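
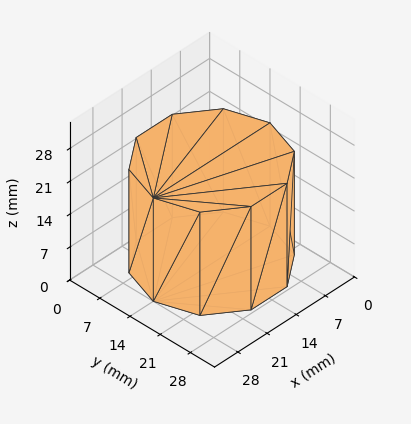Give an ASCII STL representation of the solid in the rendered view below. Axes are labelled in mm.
Reading the render: the shape is a regular 10-sided prism (a cylinder approximated with 10 flat sides), circumscribed radius ≈ 14 mm, height ≈ 22 mm (dimensions read to the nearest mm from the axis ticks). For the STL, each face is triangulated and given an outward normal.

solid part
  facet normal 0.0000 0.0000 -1.0000
    outer loop
      vertex 18.326 27.315 0.000
      vertex 25.326 22.229 0.000
      vertex 28.000 14.000 0.000
    endloop
  endfacet
  facet normal 0.0000 0.0000 -1.0000
    outer loop
      vertex 9.674 27.315 0.000
      vertex 18.326 27.315 0.000
      vertex 28.000 14.000 0.000
    endloop
  endfacet
  facet normal 0.0000 0.0000 -1.0000
    outer loop
      vertex 2.674 22.229 0.000
      vertex 9.674 27.315 0.000
      vertex 28.000 14.000 0.000
    endloop
  endfacet
  facet normal 0.0000 0.0000 -1.0000
    outer loop
      vertex 0.000 14.000 0.000
      vertex 2.674 22.229 0.000
      vertex 28.000 14.000 0.000
    endloop
  endfacet
  facet normal 0.0000 0.0000 -1.0000
    outer loop
      vertex 2.674 5.771 0.000
      vertex 0.000 14.000 0.000
      vertex 28.000 14.000 0.000
    endloop
  endfacet
  facet normal 0.0000 0.0000 -1.0000
    outer loop
      vertex 9.674 0.685 0.000
      vertex 2.674 5.771 0.000
      vertex 28.000 14.000 0.000
    endloop
  endfacet
  facet normal 0.0000 0.0000 -1.0000
    outer loop
      vertex 18.326 0.685 0.000
      vertex 9.674 0.685 0.000
      vertex 28.000 14.000 0.000
    endloop
  endfacet
  facet normal 0.0000 0.0000 -1.0000
    outer loop
      vertex 25.326 5.771 0.000
      vertex 18.326 0.685 0.000
      vertex 28.000 14.000 0.000
    endloop
  endfacet
  facet normal 0.0000 0.0000 1.0000
    outer loop
      vertex 28.000 14.000 22.000
      vertex 25.326 22.229 22.000
      vertex 18.326 27.315 22.000
    endloop
  endfacet
  facet normal 0.0000 0.0000 1.0000
    outer loop
      vertex 28.000 14.000 22.000
      vertex 18.326 27.315 22.000
      vertex 9.674 27.315 22.000
    endloop
  endfacet
  facet normal 0.0000 0.0000 1.0000
    outer loop
      vertex 28.000 14.000 22.000
      vertex 9.674 27.315 22.000
      vertex 2.674 22.229 22.000
    endloop
  endfacet
  facet normal 0.0000 0.0000 1.0000
    outer loop
      vertex 28.000 14.000 22.000
      vertex 2.674 22.229 22.000
      vertex 0.000 14.000 22.000
    endloop
  endfacet
  facet normal 0.0000 0.0000 1.0000
    outer loop
      vertex 28.000 14.000 22.000
      vertex 0.000 14.000 22.000
      vertex 2.674 5.771 22.000
    endloop
  endfacet
  facet normal 0.0000 0.0000 1.0000
    outer loop
      vertex 28.000 14.000 22.000
      vertex 2.674 5.771 22.000
      vertex 9.674 0.685 22.000
    endloop
  endfacet
  facet normal 0.0000 0.0000 1.0000
    outer loop
      vertex 28.000 14.000 22.000
      vertex 9.674 0.685 22.000
      vertex 18.326 0.685 22.000
    endloop
  endfacet
  facet normal 0.0000 0.0000 1.0000
    outer loop
      vertex 28.000 14.000 22.000
      vertex 18.326 0.685 22.000
      vertex 25.326 5.771 22.000
    endloop
  endfacet
  facet normal 0.9510 0.3090 0.0000
    outer loop
      vertex 28.000 14.000 0.000
      vertex 25.326 22.229 0.000
      vertex 25.326 22.229 22.000
    endloop
  endfacet
  facet normal 0.9510 0.3090 0.0000
    outer loop
      vertex 28.000 14.000 0.000
      vertex 25.326 22.229 22.000
      vertex 28.000 14.000 22.000
    endloop
  endfacet
  facet normal 0.5878 0.8090 0.0000
    outer loop
      vertex 25.326 22.229 0.000
      vertex 18.326 27.315 0.000
      vertex 18.326 27.315 22.000
    endloop
  endfacet
  facet normal 0.5878 0.8090 0.0000
    outer loop
      vertex 25.326 22.229 0.000
      vertex 18.326 27.315 22.000
      vertex 25.326 22.229 22.000
    endloop
  endfacet
  facet normal 0.0000 1.0000 0.0000
    outer loop
      vertex 18.326 27.315 0.000
      vertex 9.674 27.315 0.000
      vertex 9.674 27.315 22.000
    endloop
  endfacet
  facet normal 0.0000 1.0000 0.0000
    outer loop
      vertex 18.326 27.315 0.000
      vertex 9.674 27.315 22.000
      vertex 18.326 27.315 22.000
    endloop
  endfacet
  facet normal -0.5878 0.8090 0.0000
    outer loop
      vertex 9.674 27.315 0.000
      vertex 2.674 22.229 0.000
      vertex 2.674 22.229 22.000
    endloop
  endfacet
  facet normal -0.5878 0.8090 0.0000
    outer loop
      vertex 9.674 27.315 0.000
      vertex 2.674 22.229 22.000
      vertex 9.674 27.315 22.000
    endloop
  endfacet
  facet normal -0.9510 0.3090 0.0000
    outer loop
      vertex 2.674 22.229 0.000
      vertex 0.000 14.000 0.000
      vertex 0.000 14.000 22.000
    endloop
  endfacet
  facet normal -0.9510 0.3090 0.0000
    outer loop
      vertex 2.674 22.229 0.000
      vertex 0.000 14.000 22.000
      vertex 2.674 22.229 22.000
    endloop
  endfacet
  facet normal -0.9510 -0.3090 0.0000
    outer loop
      vertex 0.000 14.000 0.000
      vertex 2.674 5.771 0.000
      vertex 2.674 5.771 22.000
    endloop
  endfacet
  facet normal -0.9510 -0.3090 0.0000
    outer loop
      vertex 0.000 14.000 0.000
      vertex 2.674 5.771 22.000
      vertex 0.000 14.000 22.000
    endloop
  endfacet
  facet normal -0.5878 -0.8090 0.0000
    outer loop
      vertex 2.674 5.771 0.000
      vertex 9.674 0.685 0.000
      vertex 9.674 0.685 22.000
    endloop
  endfacet
  facet normal -0.5878 -0.8090 0.0000
    outer loop
      vertex 2.674 5.771 0.000
      vertex 9.674 0.685 22.000
      vertex 2.674 5.771 22.000
    endloop
  endfacet
  facet normal 0.0000 -1.0000 0.0000
    outer loop
      vertex 9.674 0.685 0.000
      vertex 18.326 0.685 0.000
      vertex 18.326 0.685 22.000
    endloop
  endfacet
  facet normal 0.0000 -1.0000 0.0000
    outer loop
      vertex 9.674 0.685 0.000
      vertex 18.326 0.685 22.000
      vertex 9.674 0.685 22.000
    endloop
  endfacet
  facet normal 0.5878 -0.8090 0.0000
    outer loop
      vertex 18.326 0.685 0.000
      vertex 25.326 5.771 0.000
      vertex 25.326 5.771 22.000
    endloop
  endfacet
  facet normal 0.5878 -0.8090 0.0000
    outer loop
      vertex 18.326 0.685 0.000
      vertex 25.326 5.771 22.000
      vertex 18.326 0.685 22.000
    endloop
  endfacet
  facet normal 0.9510 -0.3090 0.0000
    outer loop
      vertex 25.326 5.771 0.000
      vertex 28.000 14.000 0.000
      vertex 28.000 14.000 22.000
    endloop
  endfacet
  facet normal 0.9510 -0.3090 0.0000
    outer loop
      vertex 25.326 5.771 0.000
      vertex 28.000 14.000 22.000
      vertex 25.326 5.771 22.000
    endloop
  endfacet
endsolid part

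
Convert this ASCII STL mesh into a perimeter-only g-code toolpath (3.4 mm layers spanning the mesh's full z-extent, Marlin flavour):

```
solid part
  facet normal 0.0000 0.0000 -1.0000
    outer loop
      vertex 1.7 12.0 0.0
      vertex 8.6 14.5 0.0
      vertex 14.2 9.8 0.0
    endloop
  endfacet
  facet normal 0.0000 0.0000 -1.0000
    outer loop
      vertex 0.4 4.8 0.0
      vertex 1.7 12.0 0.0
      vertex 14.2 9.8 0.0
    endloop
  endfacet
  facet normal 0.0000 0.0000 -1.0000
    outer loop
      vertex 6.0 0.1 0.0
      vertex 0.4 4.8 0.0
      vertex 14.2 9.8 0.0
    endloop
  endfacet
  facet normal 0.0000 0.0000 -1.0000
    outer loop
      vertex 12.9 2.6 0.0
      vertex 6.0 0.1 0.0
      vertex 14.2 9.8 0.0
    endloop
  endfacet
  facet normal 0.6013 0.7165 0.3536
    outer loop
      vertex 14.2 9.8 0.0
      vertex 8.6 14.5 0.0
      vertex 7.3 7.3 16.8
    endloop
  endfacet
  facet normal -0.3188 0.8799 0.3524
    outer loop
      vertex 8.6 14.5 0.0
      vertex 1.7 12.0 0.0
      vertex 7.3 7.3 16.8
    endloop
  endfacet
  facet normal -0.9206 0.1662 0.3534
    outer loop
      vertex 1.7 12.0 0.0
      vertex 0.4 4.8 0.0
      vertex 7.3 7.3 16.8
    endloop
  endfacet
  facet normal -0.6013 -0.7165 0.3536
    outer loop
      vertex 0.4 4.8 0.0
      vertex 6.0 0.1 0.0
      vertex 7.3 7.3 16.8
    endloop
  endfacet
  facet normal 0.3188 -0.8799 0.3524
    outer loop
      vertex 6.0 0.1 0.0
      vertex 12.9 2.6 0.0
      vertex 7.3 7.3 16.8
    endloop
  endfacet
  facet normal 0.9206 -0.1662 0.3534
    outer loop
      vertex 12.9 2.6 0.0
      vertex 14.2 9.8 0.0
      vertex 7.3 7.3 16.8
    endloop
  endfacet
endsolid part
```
; perimeter-only toolpath
G21 ; units = mm
G90 ; absolute positioning
G28 ; home
; layer 1
G0 Z3.4
G0 X12.8 Y9.3
G1 X8.3 Y13.1
G1 X2.8 Y11.1
G1 X1.8 Y5.3
G1 X6.3 Y1.5
G1 X11.8 Y3.5
G1 X12.8 Y9.3
; layer 2
G0 Z6.7
G0 X11.4 Y8.8
G1 X8.1 Y11.6
G1 X3.9 Y10.1
G1 X3.2 Y5.8
G1 X6.5 Y3.0
G1 X10.7 Y4.5
G1 X11.4 Y8.8
; layer 3
G0 Z10.1
G0 X10.1 Y8.3
G1 X7.8 Y10.2
G1 X5.1 Y9.2
G1 X4.5 Y6.3
G1 X6.8 Y4.4
G1 X9.5 Y5.4
G1 X10.1 Y8.3
; layer 4
G0 Z13.4
G0 X8.7 Y7.8
G1 X7.6 Y8.7
G1 X6.2 Y8.2
G1 X5.9 Y6.8
G1 X7.0 Y5.9
G1 X8.4 Y6.4
G1 X8.7 Y7.8
M2 ; end

The solid is a regular 6-sided pyramid, base circumscribed radius ≈ 7.3 mm, apex at z ≈ 16.8 mm. Slicing at Δz = 3.4 mm — 5 equal slices spanning the solid's height, so layer i sits at z = i·h/5 — gives 4 non-empty perimeters. Each is a 6-segment closed polygon; G0 lifts to the layer z and rapids to the start vertex, then G1 traces the edges. The cross-section shrinks linearly with z (the slice at the apex is degenerate and omitted).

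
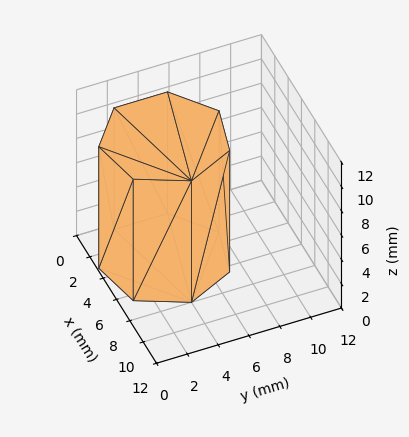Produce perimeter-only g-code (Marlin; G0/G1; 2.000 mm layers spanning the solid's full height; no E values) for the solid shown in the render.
Reading the render: the shape is a regular 7-sided prism (a cylinder approximated with 7 flat sides), circumscribed radius ≈ 4 mm, height ≈ 10 mm (dimensions read to the nearest mm from the axis ticks). For the g-code, the solid's height is divided into equal slices at the stated Δz and each level perimeter traced with G1 moves after a G0 lift.

; perimeter-only toolpath
G21 ; units = mm
G90 ; absolute positioning
G28 ; home
; layer 1
G0 Z2.000
G0 X8.000 Y4.000
G1 X6.494 Y7.127
G1 X3.110 Y7.900
G1 X0.396 Y5.736
G1 X0.396 Y2.264
G1 X3.110 Y0.100
G1 X6.494 Y0.873
G1 X8.000 Y4.000
; layer 2
G0 Z4.000
G0 X8.000 Y4.000
G1 X6.494 Y7.127
G1 X3.110 Y7.900
G1 X0.396 Y5.736
G1 X0.396 Y2.264
G1 X3.110 Y0.100
G1 X6.494 Y0.873
G1 X8.000 Y4.000
; layer 3
G0 Z6.000
G0 X8.000 Y4.000
G1 X6.494 Y7.127
G1 X3.110 Y7.900
G1 X0.396 Y5.736
G1 X0.396 Y2.264
G1 X3.110 Y0.100
G1 X6.494 Y0.873
G1 X8.000 Y4.000
; layer 4
G0 Z8.000
G0 X8.000 Y4.000
G1 X6.494 Y7.127
G1 X3.110 Y7.900
G1 X0.396 Y5.736
G1 X0.396 Y2.264
G1 X3.110 Y0.100
G1 X6.494 Y0.873
G1 X8.000 Y4.000
; layer 5
G0 Z10.000
G0 X8.000 Y4.000
G1 X6.494 Y7.127
G1 X3.110 Y7.900
G1 X0.396 Y5.736
G1 X0.396 Y2.264
G1 X3.110 Y0.100
G1 X6.494 Y0.873
G1 X8.000 Y4.000
M2 ; end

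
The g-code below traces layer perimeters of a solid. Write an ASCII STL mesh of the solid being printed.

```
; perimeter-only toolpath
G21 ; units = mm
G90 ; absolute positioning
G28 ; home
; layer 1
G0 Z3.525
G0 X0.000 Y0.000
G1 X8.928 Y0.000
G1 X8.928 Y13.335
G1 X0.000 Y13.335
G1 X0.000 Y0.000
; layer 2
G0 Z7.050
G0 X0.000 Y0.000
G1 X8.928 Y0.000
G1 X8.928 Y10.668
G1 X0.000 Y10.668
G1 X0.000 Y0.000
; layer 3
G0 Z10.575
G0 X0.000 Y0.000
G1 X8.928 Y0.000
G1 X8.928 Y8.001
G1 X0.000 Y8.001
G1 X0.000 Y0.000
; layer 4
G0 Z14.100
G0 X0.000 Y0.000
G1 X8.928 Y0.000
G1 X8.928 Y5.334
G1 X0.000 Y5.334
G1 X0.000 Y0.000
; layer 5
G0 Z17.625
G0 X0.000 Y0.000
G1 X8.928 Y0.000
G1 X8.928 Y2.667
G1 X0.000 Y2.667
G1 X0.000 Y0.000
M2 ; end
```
solid part
  facet normal 0.0000 0.0000 -1.0000
    outer loop
      vertex 8.928 16.002 0.000
      vertex 8.928 0.000 0.000
      vertex 0.000 0.000 0.000
    endloop
  endfacet
  facet normal 0.0000 0.0000 -1.0000
    outer loop
      vertex 0.000 16.002 0.000
      vertex 8.928 16.002 0.000
      vertex 0.000 0.000 0.000
    endloop
  endfacet
  facet normal 0.0000 -1.0000 0.0000
    outer loop
      vertex 0.000 0.000 0.000
      vertex 8.928 0.000 0.000
      vertex 8.928 0.000 21.150
    endloop
  endfacet
  facet normal 0.0000 -1.0000 0.0000
    outer loop
      vertex 0.000 0.000 0.000
      vertex 8.928 0.000 21.150
      vertex 0.000 0.000 21.150
    endloop
  endfacet
  facet normal 0.0000 0.7975 0.6034
    outer loop
      vertex 0.000 0.000 21.150
      vertex 8.928 0.000 21.150
      vertex 8.928 16.002 0.000
    endloop
  endfacet
  facet normal 0.0000 0.7975 0.6034
    outer loop
      vertex 0.000 0.000 21.150
      vertex 8.928 16.002 0.000
      vertex 0.000 16.002 0.000
    endloop
  endfacet
  facet normal -1.0000 0.0000 0.0000
    outer loop
      vertex 0.000 0.000 21.150
      vertex 0.000 16.002 0.000
      vertex 0.000 0.000 0.000
    endloop
  endfacet
  facet normal 1.0000 0.0000 0.0000
    outer loop
      vertex 8.928 0.000 0.000
      vertex 8.928 16.002 0.000
      vertex 8.928 0.000 21.150
    endloop
  endfacet
endsolid part

The G0 Z moves step by Δz≈3.525 mm. The G1 loops shrink linearly with z, so the solid tapers from its base footprint up to z≈21.1. Closing with a flat bottom cap and the tapered top and triangulating gives 8 facets — a wedge (ramp): 8.93 × 16 mm base, rising to 21.1 mm along the y=0 edge and sloping linearly to z=0 at y=16.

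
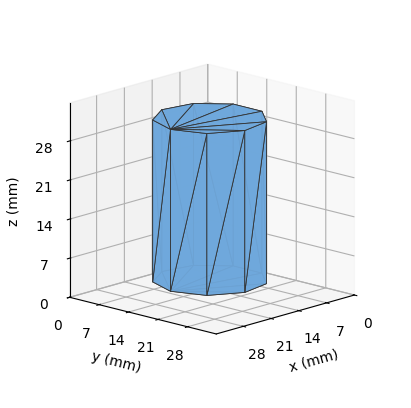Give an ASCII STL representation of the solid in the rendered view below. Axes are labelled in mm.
Reading the render: the shape is a regular 9-sided prism (a cylinder approximated with 9 flat sides), circumscribed radius ≈ 10 mm, height ≈ 29 mm (dimensions read to the nearest mm from the axis ticks). For the STL, each face is triangulated and given an outward normal.

solid part
  facet normal 0.0000 0.0000 -1.0000
    outer loop
      vertex 11.74 19.85 0.00
      vertex 17.66 16.43 0.00
      vertex 20.00 10.00 0.00
    endloop
  endfacet
  facet normal 0.0000 0.0000 -1.0000
    outer loop
      vertex 5.00 18.66 0.00
      vertex 11.74 19.85 0.00
      vertex 20.00 10.00 0.00
    endloop
  endfacet
  facet normal 0.0000 0.0000 -1.0000
    outer loop
      vertex 0.60 13.42 0.00
      vertex 5.00 18.66 0.00
      vertex 20.00 10.00 0.00
    endloop
  endfacet
  facet normal 0.0000 0.0000 -1.0000
    outer loop
      vertex 0.60 6.58 0.00
      vertex 0.60 13.42 0.00
      vertex 20.00 10.00 0.00
    endloop
  endfacet
  facet normal 0.0000 0.0000 -1.0000
    outer loop
      vertex 5.00 1.34 0.00
      vertex 0.60 6.58 0.00
      vertex 20.00 10.00 0.00
    endloop
  endfacet
  facet normal 0.0000 0.0000 -1.0000
    outer loop
      vertex 11.74 0.15 0.00
      vertex 5.00 1.34 0.00
      vertex 20.00 10.00 0.00
    endloop
  endfacet
  facet normal 0.0000 0.0000 -1.0000
    outer loop
      vertex 17.66 3.57 0.00
      vertex 11.74 0.15 0.00
      vertex 20.00 10.00 0.00
    endloop
  endfacet
  facet normal 0.0000 0.0000 1.0000
    outer loop
      vertex 20.00 10.00 29.00
      vertex 17.66 16.43 29.00
      vertex 11.74 19.85 29.00
    endloop
  endfacet
  facet normal 0.0000 0.0000 1.0000
    outer loop
      vertex 20.00 10.00 29.00
      vertex 11.74 19.85 29.00
      vertex 5.00 18.66 29.00
    endloop
  endfacet
  facet normal 0.0000 0.0000 1.0000
    outer loop
      vertex 20.00 10.00 29.00
      vertex 5.00 18.66 29.00
      vertex 0.60 13.42 29.00
    endloop
  endfacet
  facet normal 0.0000 0.0000 1.0000
    outer loop
      vertex 20.00 10.00 29.00
      vertex 0.60 13.42 29.00
      vertex 0.60 6.58 29.00
    endloop
  endfacet
  facet normal 0.0000 0.0000 1.0000
    outer loop
      vertex 20.00 10.00 29.00
      vertex 0.60 6.58 29.00
      vertex 5.00 1.34 29.00
    endloop
  endfacet
  facet normal 0.0000 0.0000 1.0000
    outer loop
      vertex 20.00 10.00 29.00
      vertex 5.00 1.34 29.00
      vertex 11.74 0.15 29.00
    endloop
  endfacet
  facet normal 0.0000 0.0000 1.0000
    outer loop
      vertex 20.00 10.00 29.00
      vertex 11.74 0.15 29.00
      vertex 17.66 3.57 29.00
    endloop
  endfacet
  facet normal 0.9397 0.3420 0.0000
    outer loop
      vertex 20.00 10.00 0.00
      vertex 17.66 16.43 0.00
      vertex 17.66 16.43 29.00
    endloop
  endfacet
  facet normal 0.9397 0.3420 0.0000
    outer loop
      vertex 20.00 10.00 0.00
      vertex 17.66 16.43 29.00
      vertex 20.00 10.00 29.00
    endloop
  endfacet
  facet normal 0.5002 0.8659 0.0000
    outer loop
      vertex 17.66 16.43 0.00
      vertex 11.74 19.85 0.00
      vertex 11.74 19.85 29.00
    endloop
  endfacet
  facet normal 0.5002 0.8659 0.0000
    outer loop
      vertex 17.66 16.43 0.00
      vertex 11.74 19.85 29.00
      vertex 17.66 16.43 29.00
    endloop
  endfacet
  facet normal -0.1739 0.9848 0.0000
    outer loop
      vertex 11.74 19.85 0.00
      vertex 5.00 18.66 0.00
      vertex 5.00 18.66 29.00
    endloop
  endfacet
  facet normal -0.1739 0.9848 0.0000
    outer loop
      vertex 11.74 19.85 0.00
      vertex 5.00 18.66 29.00
      vertex 11.74 19.85 29.00
    endloop
  endfacet
  facet normal -0.7658 0.6431 0.0000
    outer loop
      vertex 5.00 18.66 0.00
      vertex 0.60 13.42 0.00
      vertex 0.60 13.42 29.00
    endloop
  endfacet
  facet normal -0.7658 0.6431 0.0000
    outer loop
      vertex 5.00 18.66 0.00
      vertex 0.60 13.42 29.00
      vertex 5.00 18.66 29.00
    endloop
  endfacet
  facet normal -1.0000 0.0000 0.0000
    outer loop
      vertex 0.60 13.42 0.00
      vertex 0.60 6.58 0.00
      vertex 0.60 6.58 29.00
    endloop
  endfacet
  facet normal -1.0000 0.0000 0.0000
    outer loop
      vertex 0.60 13.42 0.00
      vertex 0.60 6.58 29.00
      vertex 0.60 13.42 29.00
    endloop
  endfacet
  facet normal -0.7658 -0.6431 0.0000
    outer loop
      vertex 0.60 6.58 0.00
      vertex 5.00 1.34 0.00
      vertex 5.00 1.34 29.00
    endloop
  endfacet
  facet normal -0.7658 -0.6431 0.0000
    outer loop
      vertex 0.60 6.58 0.00
      vertex 5.00 1.34 29.00
      vertex 0.60 6.58 29.00
    endloop
  endfacet
  facet normal -0.1739 -0.9848 0.0000
    outer loop
      vertex 5.00 1.34 0.00
      vertex 11.74 0.15 0.00
      vertex 11.74 0.15 29.00
    endloop
  endfacet
  facet normal -0.1739 -0.9848 0.0000
    outer loop
      vertex 5.00 1.34 0.00
      vertex 11.74 0.15 29.00
      vertex 5.00 1.34 29.00
    endloop
  endfacet
  facet normal 0.5002 -0.8659 0.0000
    outer loop
      vertex 11.74 0.15 0.00
      vertex 17.66 3.57 0.00
      vertex 17.66 3.57 29.00
    endloop
  endfacet
  facet normal 0.5002 -0.8659 0.0000
    outer loop
      vertex 11.74 0.15 0.00
      vertex 17.66 3.57 29.00
      vertex 11.74 0.15 29.00
    endloop
  endfacet
  facet normal 0.9397 -0.3420 0.0000
    outer loop
      vertex 17.66 3.57 0.00
      vertex 20.00 10.00 0.00
      vertex 20.00 10.00 29.00
    endloop
  endfacet
  facet normal 0.9397 -0.3420 0.0000
    outer loop
      vertex 17.66 3.57 0.00
      vertex 20.00 10.00 29.00
      vertex 17.66 3.57 29.00
    endloop
  endfacet
endsolid part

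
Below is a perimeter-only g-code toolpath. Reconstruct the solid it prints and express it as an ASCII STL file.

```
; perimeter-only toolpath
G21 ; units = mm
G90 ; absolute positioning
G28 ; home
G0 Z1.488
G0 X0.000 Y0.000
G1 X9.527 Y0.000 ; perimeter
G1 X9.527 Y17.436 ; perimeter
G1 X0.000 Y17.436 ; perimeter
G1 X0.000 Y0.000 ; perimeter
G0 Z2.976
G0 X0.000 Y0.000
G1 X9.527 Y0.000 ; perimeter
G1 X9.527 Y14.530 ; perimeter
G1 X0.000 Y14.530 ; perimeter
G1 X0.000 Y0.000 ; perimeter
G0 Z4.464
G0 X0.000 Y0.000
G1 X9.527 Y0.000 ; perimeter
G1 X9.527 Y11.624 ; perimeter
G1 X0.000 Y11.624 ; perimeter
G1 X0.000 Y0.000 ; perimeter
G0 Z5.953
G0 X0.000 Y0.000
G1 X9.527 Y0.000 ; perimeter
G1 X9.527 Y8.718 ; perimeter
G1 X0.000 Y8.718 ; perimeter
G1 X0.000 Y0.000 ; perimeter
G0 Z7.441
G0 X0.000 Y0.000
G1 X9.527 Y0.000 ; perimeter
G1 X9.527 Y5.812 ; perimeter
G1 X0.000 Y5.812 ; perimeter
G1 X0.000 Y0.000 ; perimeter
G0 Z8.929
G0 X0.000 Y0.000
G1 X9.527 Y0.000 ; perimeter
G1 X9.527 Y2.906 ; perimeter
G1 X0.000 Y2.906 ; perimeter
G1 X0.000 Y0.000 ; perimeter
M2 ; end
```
solid part
  facet normal 0.0000 0.0000 -1.0000
    outer loop
      vertex 9.527 20.342 0.000
      vertex 9.527 0.000 0.000
      vertex 0.000 0.000 0.000
    endloop
  endfacet
  facet normal 0.0000 0.0000 -1.0000
    outer loop
      vertex 0.000 20.342 0.000
      vertex 9.527 20.342 0.000
      vertex 0.000 0.000 0.000
    endloop
  endfacet
  facet normal 0.0000 -1.0000 0.0000
    outer loop
      vertex 0.000 0.000 0.000
      vertex 9.527 0.000 0.000
      vertex 9.527 0.000 10.417
    endloop
  endfacet
  facet normal 0.0000 -1.0000 0.0000
    outer loop
      vertex 0.000 0.000 0.000
      vertex 9.527 0.000 10.417
      vertex 0.000 0.000 10.417
    endloop
  endfacet
  facet normal 0.0000 0.4558 0.8901
    outer loop
      vertex 0.000 0.000 10.417
      vertex 9.527 0.000 10.417
      vertex 9.527 20.342 0.000
    endloop
  endfacet
  facet normal 0.0000 0.4558 0.8901
    outer loop
      vertex 0.000 0.000 10.417
      vertex 9.527 20.342 0.000
      vertex 0.000 20.342 0.000
    endloop
  endfacet
  facet normal -1.0000 0.0000 0.0000
    outer loop
      vertex 0.000 0.000 10.417
      vertex 0.000 20.342 0.000
      vertex 0.000 0.000 0.000
    endloop
  endfacet
  facet normal 1.0000 0.0000 0.0000
    outer loop
      vertex 9.527 0.000 0.000
      vertex 9.527 20.342 0.000
      vertex 9.527 0.000 10.417
    endloop
  endfacet
endsolid part

The G0 Z moves step by Δz≈1.488 mm. The G1 loops shrink linearly with z, so the solid tapers from its base footprint up to z≈10.4. Closing with a flat bottom cap and the tapered top and triangulating gives 8 facets — a wedge (ramp): 9.53 × 20.3 mm base, rising to 10.4 mm along the y=0 edge and sloping linearly to z=0 at y=20.3.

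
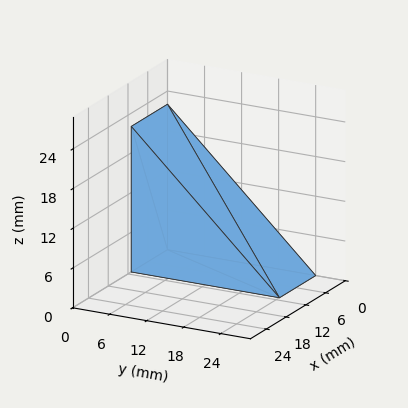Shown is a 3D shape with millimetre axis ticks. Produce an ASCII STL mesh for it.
Reading the render: the shape is a wedge (ramp): 11 × 24 mm base, rising to 22 mm along the y=0 edge and sloping linearly to z=0 at y=24 (dimensions read to the nearest mm from the axis ticks). For the STL, each face is triangulated and given an outward normal.

solid part
  facet normal 0.0000 0.0000 -1.0000
    outer loop
      vertex 11.000 24.000 0.000
      vertex 11.000 0.000 0.000
      vertex 0.000 0.000 0.000
    endloop
  endfacet
  facet normal 0.0000 0.0000 -1.0000
    outer loop
      vertex 0.000 24.000 0.000
      vertex 11.000 24.000 0.000
      vertex 0.000 0.000 0.000
    endloop
  endfacet
  facet normal 0.0000 -1.0000 0.0000
    outer loop
      vertex 0.000 0.000 0.000
      vertex 11.000 0.000 0.000
      vertex 11.000 0.000 22.000
    endloop
  endfacet
  facet normal 0.0000 -1.0000 0.0000
    outer loop
      vertex 0.000 0.000 0.000
      vertex 11.000 0.000 22.000
      vertex 0.000 0.000 22.000
    endloop
  endfacet
  facet normal 0.0000 0.6757 0.7372
    outer loop
      vertex 0.000 0.000 22.000
      vertex 11.000 0.000 22.000
      vertex 11.000 24.000 0.000
    endloop
  endfacet
  facet normal 0.0000 0.6757 0.7372
    outer loop
      vertex 0.000 0.000 22.000
      vertex 11.000 24.000 0.000
      vertex 0.000 24.000 0.000
    endloop
  endfacet
  facet normal -1.0000 0.0000 0.0000
    outer loop
      vertex 0.000 0.000 22.000
      vertex 0.000 24.000 0.000
      vertex 0.000 0.000 0.000
    endloop
  endfacet
  facet normal 1.0000 0.0000 0.0000
    outer loop
      vertex 11.000 0.000 0.000
      vertex 11.000 24.000 0.000
      vertex 11.000 0.000 22.000
    endloop
  endfacet
endsolid part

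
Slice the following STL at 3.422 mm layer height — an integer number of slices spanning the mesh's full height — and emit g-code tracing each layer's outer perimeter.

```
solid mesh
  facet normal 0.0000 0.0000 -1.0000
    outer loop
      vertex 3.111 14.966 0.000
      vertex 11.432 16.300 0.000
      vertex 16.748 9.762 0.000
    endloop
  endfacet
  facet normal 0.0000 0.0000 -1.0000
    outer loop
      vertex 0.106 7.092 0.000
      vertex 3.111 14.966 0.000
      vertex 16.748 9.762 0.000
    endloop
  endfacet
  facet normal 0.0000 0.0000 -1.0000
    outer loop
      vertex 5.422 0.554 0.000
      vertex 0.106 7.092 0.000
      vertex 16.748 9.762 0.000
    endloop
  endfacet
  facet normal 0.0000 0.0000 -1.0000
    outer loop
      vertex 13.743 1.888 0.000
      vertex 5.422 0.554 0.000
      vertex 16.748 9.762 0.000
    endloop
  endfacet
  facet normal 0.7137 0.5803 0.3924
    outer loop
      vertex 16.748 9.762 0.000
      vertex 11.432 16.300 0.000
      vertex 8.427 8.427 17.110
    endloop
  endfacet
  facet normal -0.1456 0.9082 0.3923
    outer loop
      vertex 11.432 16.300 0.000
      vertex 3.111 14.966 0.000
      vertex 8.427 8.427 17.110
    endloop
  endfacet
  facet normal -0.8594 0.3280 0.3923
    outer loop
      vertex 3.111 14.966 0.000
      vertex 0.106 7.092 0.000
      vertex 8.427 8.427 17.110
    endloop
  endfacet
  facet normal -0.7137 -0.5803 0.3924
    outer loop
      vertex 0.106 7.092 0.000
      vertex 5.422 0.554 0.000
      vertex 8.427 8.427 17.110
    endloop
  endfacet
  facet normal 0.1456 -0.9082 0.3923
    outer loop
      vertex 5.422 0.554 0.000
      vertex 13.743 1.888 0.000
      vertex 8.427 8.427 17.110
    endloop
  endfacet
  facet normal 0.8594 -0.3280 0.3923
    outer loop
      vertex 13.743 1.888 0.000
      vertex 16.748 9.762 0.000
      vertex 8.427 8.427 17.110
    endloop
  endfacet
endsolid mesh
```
; perimeter-only toolpath
G21 ; units = mm
G90 ; absolute positioning
G28 ; home
; layer 1
G0 Z3.422
G0 X15.084 Y9.495
G1 X10.831 Y14.725
G1 X4.174 Y13.658
G1 X1.770 Y7.359
G1 X6.023 Y2.129
G1 X12.680 Y3.196
G1 X15.084 Y9.495
; layer 2
G0 Z6.844
G0 X13.420 Y9.228
G1 X10.230 Y13.151
G1 X5.237 Y12.350
G1 X3.434 Y7.626
G1 X6.624 Y3.703
G1 X11.617 Y4.504
G1 X13.420 Y9.228
; layer 3
G0 Z10.266
G0 X11.755 Y8.961
G1 X9.629 Y11.576
G1 X6.301 Y11.043
G1 X5.099 Y7.893
G1 X7.225 Y5.278
G1 X10.553 Y5.811
G1 X11.755 Y8.961
; layer 4
G0 Z13.688
G0 X10.091 Y8.694
G1 X9.028 Y10.002
G1 X7.364 Y9.735
G1 X6.763 Y8.160
G1 X7.826 Y6.852
G1 X9.490 Y7.119
G1 X10.091 Y8.694
M2 ; end

The solid is a regular 6-sided pyramid, base circumscribed radius ≈ 8.43 mm, apex at z ≈ 17.1 mm. Slicing at Δz = 3.422 mm — 5 equal slices spanning the solid's height, so layer i sits at z = i·h/5 — gives 4 non-empty perimeters. Each is a 6-segment closed polygon; G0 lifts to the layer z and rapids to the start vertex, then G1 traces the edges. The cross-section shrinks linearly with z (the slice at the apex is degenerate and omitted).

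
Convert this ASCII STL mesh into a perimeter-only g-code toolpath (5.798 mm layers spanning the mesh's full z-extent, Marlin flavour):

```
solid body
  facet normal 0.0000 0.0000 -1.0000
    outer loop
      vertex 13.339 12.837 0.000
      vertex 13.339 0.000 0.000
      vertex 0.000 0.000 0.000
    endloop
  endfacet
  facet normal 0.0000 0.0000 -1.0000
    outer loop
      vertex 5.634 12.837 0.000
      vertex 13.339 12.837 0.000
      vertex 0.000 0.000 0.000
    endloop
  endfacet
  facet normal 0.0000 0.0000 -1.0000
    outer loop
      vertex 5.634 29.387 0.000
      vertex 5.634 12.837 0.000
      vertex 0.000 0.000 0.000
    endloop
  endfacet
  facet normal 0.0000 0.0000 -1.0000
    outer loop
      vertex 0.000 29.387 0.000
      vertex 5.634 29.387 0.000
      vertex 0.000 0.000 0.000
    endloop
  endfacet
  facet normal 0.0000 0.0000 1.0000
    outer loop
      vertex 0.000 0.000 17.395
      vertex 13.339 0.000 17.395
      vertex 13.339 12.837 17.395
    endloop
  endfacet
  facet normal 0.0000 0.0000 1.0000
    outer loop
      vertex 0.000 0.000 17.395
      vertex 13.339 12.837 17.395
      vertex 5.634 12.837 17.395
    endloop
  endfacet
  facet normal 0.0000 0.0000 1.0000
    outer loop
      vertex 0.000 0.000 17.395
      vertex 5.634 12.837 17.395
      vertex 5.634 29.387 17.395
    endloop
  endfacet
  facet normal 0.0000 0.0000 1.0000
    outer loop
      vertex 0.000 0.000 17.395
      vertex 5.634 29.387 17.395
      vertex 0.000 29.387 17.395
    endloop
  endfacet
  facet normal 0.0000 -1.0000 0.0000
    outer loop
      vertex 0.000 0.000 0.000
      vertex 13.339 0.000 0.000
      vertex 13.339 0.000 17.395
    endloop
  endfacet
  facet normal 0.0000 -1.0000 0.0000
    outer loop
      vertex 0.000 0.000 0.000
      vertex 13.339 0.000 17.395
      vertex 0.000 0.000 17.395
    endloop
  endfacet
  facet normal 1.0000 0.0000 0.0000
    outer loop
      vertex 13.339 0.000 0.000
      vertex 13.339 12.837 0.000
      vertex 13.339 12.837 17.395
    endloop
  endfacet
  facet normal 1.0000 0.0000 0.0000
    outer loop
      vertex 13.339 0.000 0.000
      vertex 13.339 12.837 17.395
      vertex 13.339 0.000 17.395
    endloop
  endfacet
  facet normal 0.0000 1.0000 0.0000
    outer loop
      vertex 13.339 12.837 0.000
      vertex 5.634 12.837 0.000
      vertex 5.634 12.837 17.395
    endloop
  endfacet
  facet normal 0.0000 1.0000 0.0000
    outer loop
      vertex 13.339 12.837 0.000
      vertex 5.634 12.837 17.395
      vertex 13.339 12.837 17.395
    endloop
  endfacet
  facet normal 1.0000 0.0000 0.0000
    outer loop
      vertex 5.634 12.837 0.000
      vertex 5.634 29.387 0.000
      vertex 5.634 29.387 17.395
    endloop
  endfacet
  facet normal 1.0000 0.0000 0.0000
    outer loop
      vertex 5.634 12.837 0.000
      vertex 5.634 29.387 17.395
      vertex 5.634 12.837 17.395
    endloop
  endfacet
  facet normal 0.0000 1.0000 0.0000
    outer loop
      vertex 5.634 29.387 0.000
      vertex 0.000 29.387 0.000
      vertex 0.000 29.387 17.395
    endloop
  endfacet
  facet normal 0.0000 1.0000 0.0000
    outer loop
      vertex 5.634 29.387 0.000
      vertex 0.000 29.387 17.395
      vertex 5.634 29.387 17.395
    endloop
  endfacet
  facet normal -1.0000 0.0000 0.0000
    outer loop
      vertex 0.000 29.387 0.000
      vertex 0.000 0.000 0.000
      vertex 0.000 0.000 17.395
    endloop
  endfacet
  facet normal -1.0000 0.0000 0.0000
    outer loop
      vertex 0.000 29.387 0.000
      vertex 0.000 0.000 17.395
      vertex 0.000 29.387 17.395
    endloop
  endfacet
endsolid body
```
; perimeter-only toolpath
G21 ; units = mm
G90 ; absolute positioning
G28 ; home
; layer 1
G0 Z5.798
G0 X0.000 Y0.000
G1 X13.339 Y0.000
G1 X13.339 Y12.837
G1 X5.634 Y12.837
G1 X5.634 Y29.387
G1 X0.000 Y29.387
G1 X0.000 Y0.000
; layer 2
G0 Z11.597
G0 X0.000 Y0.000
G1 X13.339 Y0.000
G1 X13.339 Y12.837
G1 X5.634 Y12.837
G1 X5.634 Y29.387
G1 X0.000 Y29.387
G1 X0.000 Y0.000
; layer 3
G0 Z17.395
G0 X0.000 Y0.000
G1 X13.339 Y0.000
G1 X13.339 Y12.837
G1 X5.634 Y12.837
G1 X5.634 Y29.387
G1 X0.000 Y29.387
G1 X0.000 Y0.000
M2 ; end

The solid is an L-shaped prism: outer 13.3 × 29.4 mm, arm thicknesses ≈ 12.8 mm (horizontal) and 5.63 mm (vertical), extruded 17.4 mm in z. Slicing at Δz = 5.798 mm — 3 equal slices spanning the solid's height, so layer i sits at z = i·h/3 — gives 3 non-empty perimeters. Each is a 6-segment closed polygon; G0 lifts to the layer z and rapids to the start vertex, then G1 traces the edges.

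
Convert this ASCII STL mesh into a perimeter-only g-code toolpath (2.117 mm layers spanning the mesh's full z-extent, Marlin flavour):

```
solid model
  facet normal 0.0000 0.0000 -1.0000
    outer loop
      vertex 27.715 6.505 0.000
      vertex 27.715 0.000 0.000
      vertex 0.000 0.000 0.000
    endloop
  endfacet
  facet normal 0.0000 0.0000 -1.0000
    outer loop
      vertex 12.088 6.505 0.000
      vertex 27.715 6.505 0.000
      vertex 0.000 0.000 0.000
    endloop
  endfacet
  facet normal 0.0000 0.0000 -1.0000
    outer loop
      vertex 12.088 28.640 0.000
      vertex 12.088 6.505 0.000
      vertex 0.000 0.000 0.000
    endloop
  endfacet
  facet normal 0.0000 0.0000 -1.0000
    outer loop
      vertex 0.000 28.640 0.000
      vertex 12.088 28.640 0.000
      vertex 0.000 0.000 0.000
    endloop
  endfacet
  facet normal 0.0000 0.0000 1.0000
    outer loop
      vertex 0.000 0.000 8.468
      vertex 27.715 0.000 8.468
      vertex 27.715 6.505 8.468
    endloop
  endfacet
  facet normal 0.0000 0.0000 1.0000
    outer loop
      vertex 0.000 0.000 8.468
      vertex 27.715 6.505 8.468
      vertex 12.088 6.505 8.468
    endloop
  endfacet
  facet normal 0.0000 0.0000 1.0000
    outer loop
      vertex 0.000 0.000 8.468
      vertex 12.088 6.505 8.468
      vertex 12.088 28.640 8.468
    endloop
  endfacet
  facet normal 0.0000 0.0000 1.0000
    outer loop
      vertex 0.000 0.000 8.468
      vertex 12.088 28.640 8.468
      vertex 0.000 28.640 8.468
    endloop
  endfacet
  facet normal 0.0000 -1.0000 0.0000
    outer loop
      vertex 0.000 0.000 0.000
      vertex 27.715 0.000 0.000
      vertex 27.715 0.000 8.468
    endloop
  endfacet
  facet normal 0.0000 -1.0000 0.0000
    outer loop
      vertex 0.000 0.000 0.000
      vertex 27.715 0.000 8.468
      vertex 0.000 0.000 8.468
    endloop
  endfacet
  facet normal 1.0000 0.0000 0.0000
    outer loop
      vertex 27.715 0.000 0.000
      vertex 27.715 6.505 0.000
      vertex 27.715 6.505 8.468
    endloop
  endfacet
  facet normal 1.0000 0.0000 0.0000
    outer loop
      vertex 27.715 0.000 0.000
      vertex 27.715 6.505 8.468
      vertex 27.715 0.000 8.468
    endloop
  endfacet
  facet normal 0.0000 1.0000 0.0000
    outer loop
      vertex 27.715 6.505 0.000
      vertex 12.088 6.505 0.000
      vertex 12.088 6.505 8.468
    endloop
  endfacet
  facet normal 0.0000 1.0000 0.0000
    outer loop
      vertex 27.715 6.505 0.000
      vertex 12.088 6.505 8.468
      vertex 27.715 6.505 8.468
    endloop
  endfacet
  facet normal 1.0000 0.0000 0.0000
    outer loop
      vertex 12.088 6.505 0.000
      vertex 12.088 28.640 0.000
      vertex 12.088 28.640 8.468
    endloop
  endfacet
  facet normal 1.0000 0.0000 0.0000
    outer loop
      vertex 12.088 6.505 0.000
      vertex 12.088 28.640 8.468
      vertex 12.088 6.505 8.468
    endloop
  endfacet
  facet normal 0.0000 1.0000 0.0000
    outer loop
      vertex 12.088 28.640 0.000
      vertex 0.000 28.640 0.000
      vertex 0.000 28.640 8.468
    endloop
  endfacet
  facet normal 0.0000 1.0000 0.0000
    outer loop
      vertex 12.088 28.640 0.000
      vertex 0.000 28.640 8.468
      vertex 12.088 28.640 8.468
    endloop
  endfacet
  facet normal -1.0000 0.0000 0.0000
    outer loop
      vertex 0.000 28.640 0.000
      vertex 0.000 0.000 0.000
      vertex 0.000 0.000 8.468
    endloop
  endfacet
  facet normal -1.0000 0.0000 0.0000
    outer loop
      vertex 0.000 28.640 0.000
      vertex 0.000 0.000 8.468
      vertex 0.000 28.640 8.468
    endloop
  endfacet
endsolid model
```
; perimeter-only toolpath
G21 ; units = mm
G90 ; absolute positioning
G28 ; home
; layer 1
G0 Z2.117
G0 X0.000 Y0.000
G1 X27.715 Y0.000
G1 X27.715 Y6.505
G1 X12.088 Y6.505
G1 X12.088 Y28.640
G1 X0.000 Y28.640
G1 X0.000 Y0.000
; layer 2
G0 Z4.234
G0 X0.000 Y0.000
G1 X27.715 Y0.000
G1 X27.715 Y6.505
G1 X12.088 Y6.505
G1 X12.088 Y28.640
G1 X0.000 Y28.640
G1 X0.000 Y0.000
; layer 3
G0 Z6.351
G0 X0.000 Y0.000
G1 X27.715 Y0.000
G1 X27.715 Y6.505
G1 X12.088 Y6.505
G1 X12.088 Y28.640
G1 X0.000 Y28.640
G1 X0.000 Y0.000
; layer 4
G0 Z8.468
G0 X0.000 Y0.000
G1 X27.715 Y0.000
G1 X27.715 Y6.505
G1 X12.088 Y6.505
G1 X12.088 Y28.640
G1 X0.000 Y28.640
G1 X0.000 Y0.000
M2 ; end

The solid is an L-shaped prism: outer 27.7 × 28.6 mm, arm thicknesses ≈ 6.5 mm (horizontal) and 12.1 mm (vertical), extruded 8.47 mm in z. Slicing at Δz = 2.117 mm — 4 equal slices spanning the solid's height, so layer i sits at z = i·h/4 — gives 4 non-empty perimeters. Each is a 6-segment closed polygon; G0 lifts to the layer z and rapids to the start vertex, then G1 traces the edges.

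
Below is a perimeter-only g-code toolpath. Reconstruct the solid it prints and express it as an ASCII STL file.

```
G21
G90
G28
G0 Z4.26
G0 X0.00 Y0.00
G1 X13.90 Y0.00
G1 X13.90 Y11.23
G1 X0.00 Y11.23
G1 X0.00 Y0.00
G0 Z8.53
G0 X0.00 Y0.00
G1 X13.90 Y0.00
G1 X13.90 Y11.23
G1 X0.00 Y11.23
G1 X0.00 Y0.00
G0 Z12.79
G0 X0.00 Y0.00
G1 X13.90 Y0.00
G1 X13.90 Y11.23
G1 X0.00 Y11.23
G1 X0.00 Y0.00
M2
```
solid part
  facet normal 0.0000 0.0000 -1.0000
    outer loop
      vertex 13.90 11.23 0.00
      vertex 13.90 0.00 0.00
      vertex 0.00 0.00 0.00
    endloop
  endfacet
  facet normal 0.0000 0.0000 -1.0000
    outer loop
      vertex 0.00 11.23 0.00
      vertex 13.90 11.23 0.00
      vertex 0.00 0.00 0.00
    endloop
  endfacet
  facet normal 0.0000 0.0000 1.0000
    outer loop
      vertex 0.00 0.00 12.79
      vertex 13.90 0.00 12.79
      vertex 13.90 11.23 12.79
    endloop
  endfacet
  facet normal 0.0000 0.0000 1.0000
    outer loop
      vertex 0.00 0.00 12.79
      vertex 13.90 11.23 12.79
      vertex 0.00 11.23 12.79
    endloop
  endfacet
  facet normal 0.0000 -1.0000 0.0000
    outer loop
      vertex 0.00 0.00 0.00
      vertex 13.90 0.00 0.00
      vertex 13.90 0.00 12.79
    endloop
  endfacet
  facet normal 0.0000 -1.0000 0.0000
    outer loop
      vertex 0.00 0.00 0.00
      vertex 13.90 0.00 12.79
      vertex 0.00 0.00 12.79
    endloop
  endfacet
  facet normal 0.0000 1.0000 0.0000
    outer loop
      vertex 13.90 11.23 12.79
      vertex 13.90 11.23 0.00
      vertex 0.00 11.23 0.00
    endloop
  endfacet
  facet normal 0.0000 1.0000 0.0000
    outer loop
      vertex 0.00 11.23 12.79
      vertex 13.90 11.23 12.79
      vertex 0.00 11.23 0.00
    endloop
  endfacet
  facet normal -1.0000 0.0000 0.0000
    outer loop
      vertex 0.00 11.23 12.79
      vertex 0.00 11.23 0.00
      vertex 0.00 0.00 0.00
    endloop
  endfacet
  facet normal -1.0000 0.0000 0.0000
    outer loop
      vertex 0.00 0.00 12.79
      vertex 0.00 11.23 12.79
      vertex 0.00 0.00 0.00
    endloop
  endfacet
  facet normal 1.0000 0.0000 0.0000
    outer loop
      vertex 13.90 0.00 0.00
      vertex 13.90 11.23 0.00
      vertex 13.90 11.23 12.79
    endloop
  endfacet
  facet normal 1.0000 0.0000 0.0000
    outer loop
      vertex 13.90 0.00 0.00
      vertex 13.90 11.23 12.79
      vertex 13.90 0.00 12.79
    endloop
  endfacet
endsolid part

The G0 Z moves step by Δz≈4.26 mm. Every layer's G1 loop is the same polygon, so the solid is a straight extrusion of it from z=0 to z≈12.8. Closing with flat bottom and top caps and triangulating gives 12 facets — a rectangular box, roughly 13.9 × 11.2 mm footprint and 12.8 mm tall.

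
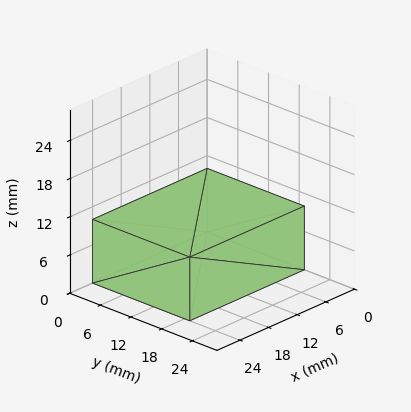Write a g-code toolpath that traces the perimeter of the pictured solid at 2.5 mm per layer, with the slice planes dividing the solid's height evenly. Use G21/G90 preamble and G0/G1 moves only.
Reading the render: the shape is a rectangular box, roughly 24 × 19 mm footprint and 10 mm tall (dimensions read to the nearest mm from the axis ticks). For the g-code, the solid's height is divided into equal slices at the stated Δz and each level perimeter traced with G1 moves after a G0 lift.

; perimeter-only toolpath
G21 ; units = mm
G90 ; absolute positioning
G28 ; home
; layer 1
G0 Z2.5
G0 X0.0 Y0.0
G1 X24.0 Y0.0
G1 X24.0 Y19.0
G1 X0.0 Y19.0
G1 X0.0 Y0.0
; layer 2
G0 Z5.0
G0 X0.0 Y0.0
G1 X24.0 Y0.0
G1 X24.0 Y19.0
G1 X0.0 Y19.0
G1 X0.0 Y0.0
; layer 3
G0 Z7.5
G0 X0.0 Y0.0
G1 X24.0 Y0.0
G1 X24.0 Y19.0
G1 X0.0 Y19.0
G1 X0.0 Y0.0
; layer 4
G0 Z10.0
G0 X0.0 Y0.0
G1 X24.0 Y0.0
G1 X24.0 Y19.0
G1 X0.0 Y19.0
G1 X0.0 Y0.0
M2 ; end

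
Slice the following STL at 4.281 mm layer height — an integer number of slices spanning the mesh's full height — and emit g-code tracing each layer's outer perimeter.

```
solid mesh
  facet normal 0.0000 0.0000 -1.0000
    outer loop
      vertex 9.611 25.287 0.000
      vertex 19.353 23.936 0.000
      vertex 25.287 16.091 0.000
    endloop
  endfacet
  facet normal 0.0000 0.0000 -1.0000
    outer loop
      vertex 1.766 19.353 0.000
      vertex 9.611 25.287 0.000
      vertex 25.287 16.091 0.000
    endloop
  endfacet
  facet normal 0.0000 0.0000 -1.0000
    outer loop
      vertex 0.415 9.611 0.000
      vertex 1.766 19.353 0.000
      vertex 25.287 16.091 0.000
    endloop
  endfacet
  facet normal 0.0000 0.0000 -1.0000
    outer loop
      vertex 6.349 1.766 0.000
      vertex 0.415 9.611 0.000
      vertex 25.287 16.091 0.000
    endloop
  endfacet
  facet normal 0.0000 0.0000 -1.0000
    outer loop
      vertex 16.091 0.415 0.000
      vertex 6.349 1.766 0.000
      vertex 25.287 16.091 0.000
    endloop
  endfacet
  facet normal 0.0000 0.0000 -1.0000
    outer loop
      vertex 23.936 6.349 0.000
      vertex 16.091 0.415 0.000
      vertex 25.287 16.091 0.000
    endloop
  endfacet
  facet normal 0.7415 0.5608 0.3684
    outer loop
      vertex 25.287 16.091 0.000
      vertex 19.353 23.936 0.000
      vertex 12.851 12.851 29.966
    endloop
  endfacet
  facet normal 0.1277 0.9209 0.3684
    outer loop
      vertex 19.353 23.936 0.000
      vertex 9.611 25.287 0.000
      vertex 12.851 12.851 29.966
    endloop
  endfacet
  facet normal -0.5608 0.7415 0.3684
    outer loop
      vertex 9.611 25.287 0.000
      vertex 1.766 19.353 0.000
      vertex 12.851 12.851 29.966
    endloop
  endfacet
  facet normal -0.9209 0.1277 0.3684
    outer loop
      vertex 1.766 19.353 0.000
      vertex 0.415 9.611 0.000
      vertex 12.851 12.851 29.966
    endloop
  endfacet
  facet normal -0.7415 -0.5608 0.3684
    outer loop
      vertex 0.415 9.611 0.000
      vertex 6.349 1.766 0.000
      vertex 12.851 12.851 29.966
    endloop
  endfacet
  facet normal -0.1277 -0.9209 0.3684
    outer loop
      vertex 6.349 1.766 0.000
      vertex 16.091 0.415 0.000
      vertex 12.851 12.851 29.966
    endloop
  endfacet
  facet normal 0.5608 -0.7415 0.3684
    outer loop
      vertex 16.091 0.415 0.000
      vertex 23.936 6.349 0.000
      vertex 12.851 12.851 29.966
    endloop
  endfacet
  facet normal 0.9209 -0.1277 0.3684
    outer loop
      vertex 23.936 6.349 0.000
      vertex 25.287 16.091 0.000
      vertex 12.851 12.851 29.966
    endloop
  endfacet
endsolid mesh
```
; perimeter-only toolpath
G21 ; units = mm
G90 ; absolute positioning
G28 ; home
; layer 1
G0 Z4.281
G0 X23.510 Y15.628
G1 X18.424 Y22.352
G1 X10.074 Y23.510
G1 X3.350 Y18.424
G1 X2.192 Y10.074
G1 X7.278 Y3.350
G1 X15.628 Y2.192
G1 X22.352 Y7.278
G1 X23.510 Y15.628
; layer 2
G0 Z8.562
G0 X21.734 Y15.165
G1 X17.495 Y20.769
G1 X10.537 Y21.734
G1 X4.933 Y17.495
G1 X3.968 Y10.537
G1 X8.207 Y4.933
G1 X15.165 Y3.968
G1 X20.769 Y8.207
G1 X21.734 Y15.165
; layer 3
G0 Z12.843
G0 X19.957 Y14.702
G1 X16.566 Y19.185
G1 X11.000 Y19.957
G1 X6.517 Y16.566
G1 X5.745 Y11.000
G1 X9.136 Y6.517
G1 X14.702 Y5.745
G1 X19.185 Y9.136
G1 X19.957 Y14.702
; layer 4
G0 Z17.123
G0 X18.181 Y14.240
G1 X15.638 Y17.602
G1 X11.462 Y18.181
G1 X8.100 Y15.638
G1 X7.521 Y11.462
G1 X10.064 Y8.100
G1 X14.240 Y7.521
G1 X17.602 Y10.064
G1 X18.181 Y14.240
; layer 5
G0 Z21.404
G0 X16.404 Y13.777
G1 X14.709 Y16.018
G1 X11.925 Y16.404
G1 X9.684 Y14.709
G1 X9.298 Y11.925
G1 X10.993 Y9.684
G1 X13.777 Y9.298
G1 X16.018 Y10.993
G1 X16.404 Y13.777
; layer 6
G0 Z25.685
G0 X14.628 Y13.314
G1 X13.780 Y14.435
G1 X12.388 Y14.628
G1 X11.267 Y13.780
G1 X11.074 Y12.388
G1 X11.922 Y11.267
G1 X13.314 Y11.074
G1 X14.435 Y11.922
G1 X14.628 Y13.314
M2 ; end

The solid is a regular 8-sided pyramid, base circumscribed radius ≈ 12.9 mm, apex at z ≈ 30 mm. Slicing at Δz = 4.281 mm — 7 equal slices spanning the solid's height, so layer i sits at z = i·h/7 — gives 6 non-empty perimeters. Each is a 8-segment closed polygon; G0 lifts to the layer z and rapids to the start vertex, then G1 traces the edges. The cross-section shrinks linearly with z (the slice at the apex is degenerate and omitted).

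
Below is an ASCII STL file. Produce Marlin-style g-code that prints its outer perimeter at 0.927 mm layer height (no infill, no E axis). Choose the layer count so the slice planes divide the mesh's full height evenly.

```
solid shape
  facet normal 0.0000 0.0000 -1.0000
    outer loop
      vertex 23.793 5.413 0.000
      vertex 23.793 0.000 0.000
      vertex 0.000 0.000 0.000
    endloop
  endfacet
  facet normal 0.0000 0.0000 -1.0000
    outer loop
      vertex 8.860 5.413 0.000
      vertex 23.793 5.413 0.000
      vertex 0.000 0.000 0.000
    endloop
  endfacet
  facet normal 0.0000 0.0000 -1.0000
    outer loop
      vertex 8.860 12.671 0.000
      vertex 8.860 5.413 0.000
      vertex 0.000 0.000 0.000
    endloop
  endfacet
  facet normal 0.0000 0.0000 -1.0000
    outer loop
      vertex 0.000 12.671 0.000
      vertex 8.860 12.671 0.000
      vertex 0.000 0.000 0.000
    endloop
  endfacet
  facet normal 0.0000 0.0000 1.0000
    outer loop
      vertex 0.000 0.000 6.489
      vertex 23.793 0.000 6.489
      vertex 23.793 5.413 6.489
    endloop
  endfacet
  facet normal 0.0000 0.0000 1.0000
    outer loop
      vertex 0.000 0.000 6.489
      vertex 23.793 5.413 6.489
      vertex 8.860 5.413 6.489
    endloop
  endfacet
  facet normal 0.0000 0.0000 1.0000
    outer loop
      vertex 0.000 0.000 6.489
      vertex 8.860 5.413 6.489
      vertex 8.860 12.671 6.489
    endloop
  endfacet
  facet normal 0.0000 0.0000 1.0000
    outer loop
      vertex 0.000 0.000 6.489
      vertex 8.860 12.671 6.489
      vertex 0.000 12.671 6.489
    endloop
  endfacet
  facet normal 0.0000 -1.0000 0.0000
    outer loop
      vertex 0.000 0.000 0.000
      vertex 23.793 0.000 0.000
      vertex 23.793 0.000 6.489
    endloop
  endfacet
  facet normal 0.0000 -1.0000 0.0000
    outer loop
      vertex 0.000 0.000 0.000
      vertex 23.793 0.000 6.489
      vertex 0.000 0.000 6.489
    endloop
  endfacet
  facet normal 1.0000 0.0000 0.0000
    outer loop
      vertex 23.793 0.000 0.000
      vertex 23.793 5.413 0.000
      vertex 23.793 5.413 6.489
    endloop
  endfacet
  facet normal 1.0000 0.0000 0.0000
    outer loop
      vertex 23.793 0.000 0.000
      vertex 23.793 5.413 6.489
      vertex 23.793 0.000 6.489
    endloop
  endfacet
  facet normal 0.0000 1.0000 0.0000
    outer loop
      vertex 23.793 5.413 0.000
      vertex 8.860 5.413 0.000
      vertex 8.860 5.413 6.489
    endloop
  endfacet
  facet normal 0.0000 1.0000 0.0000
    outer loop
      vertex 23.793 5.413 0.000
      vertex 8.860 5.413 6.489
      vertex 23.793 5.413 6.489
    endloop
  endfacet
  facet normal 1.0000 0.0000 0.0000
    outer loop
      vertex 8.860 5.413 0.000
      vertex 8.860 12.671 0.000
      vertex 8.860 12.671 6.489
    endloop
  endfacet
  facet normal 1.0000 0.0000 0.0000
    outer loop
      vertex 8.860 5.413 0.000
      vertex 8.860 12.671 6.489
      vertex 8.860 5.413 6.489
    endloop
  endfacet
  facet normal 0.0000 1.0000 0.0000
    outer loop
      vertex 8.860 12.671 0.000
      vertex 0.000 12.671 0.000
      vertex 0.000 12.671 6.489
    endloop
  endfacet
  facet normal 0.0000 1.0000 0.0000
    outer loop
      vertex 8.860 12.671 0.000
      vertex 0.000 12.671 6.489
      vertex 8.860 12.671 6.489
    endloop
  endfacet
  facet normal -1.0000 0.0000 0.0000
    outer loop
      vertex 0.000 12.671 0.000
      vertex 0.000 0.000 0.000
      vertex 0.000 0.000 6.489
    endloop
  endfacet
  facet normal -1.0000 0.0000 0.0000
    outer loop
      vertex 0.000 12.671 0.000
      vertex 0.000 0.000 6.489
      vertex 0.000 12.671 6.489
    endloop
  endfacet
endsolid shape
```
; perimeter-only toolpath
G21 ; units = mm
G90 ; absolute positioning
G28 ; home
; layer 1
G0 Z0.927
G0 X0.000 Y0.000
G1 X23.793 Y0.000
G1 X23.793 Y5.413
G1 X8.860 Y5.413
G1 X8.860 Y12.671
G1 X0.000 Y12.671
G1 X0.000 Y0.000
; layer 2
G0 Z1.854
G0 X0.000 Y0.000
G1 X23.793 Y0.000
G1 X23.793 Y5.413
G1 X8.860 Y5.413
G1 X8.860 Y12.671
G1 X0.000 Y12.671
G1 X0.000 Y0.000
; layer 3
G0 Z2.781
G0 X0.000 Y0.000
G1 X23.793 Y0.000
G1 X23.793 Y5.413
G1 X8.860 Y5.413
G1 X8.860 Y12.671
G1 X0.000 Y12.671
G1 X0.000 Y0.000
; layer 4
G0 Z3.708
G0 X0.000 Y0.000
G1 X23.793 Y0.000
G1 X23.793 Y5.413
G1 X8.860 Y5.413
G1 X8.860 Y12.671
G1 X0.000 Y12.671
G1 X0.000 Y0.000
; layer 5
G0 Z4.635
G0 X0.000 Y0.000
G1 X23.793 Y0.000
G1 X23.793 Y5.413
G1 X8.860 Y5.413
G1 X8.860 Y12.671
G1 X0.000 Y12.671
G1 X0.000 Y0.000
; layer 6
G0 Z5.562
G0 X0.000 Y0.000
G1 X23.793 Y0.000
G1 X23.793 Y5.413
G1 X8.860 Y5.413
G1 X8.860 Y12.671
G1 X0.000 Y12.671
G1 X0.000 Y0.000
; layer 7
G0 Z6.489
G0 X0.000 Y0.000
G1 X23.793 Y0.000
G1 X23.793 Y5.413
G1 X8.860 Y5.413
G1 X8.860 Y12.671
G1 X0.000 Y12.671
G1 X0.000 Y0.000
M2 ; end

The solid is an L-shaped prism: outer 23.8 × 12.7 mm, arm thicknesses ≈ 5.41 mm (horizontal) and 8.86 mm (vertical), extruded 6.49 mm in z. Slicing at Δz = 0.927 mm — 7 equal slices spanning the solid's height, so layer i sits at z = i·h/7 — gives 7 non-empty perimeters. Each is a 6-segment closed polygon; G0 lifts to the layer z and rapids to the start vertex, then G1 traces the edges.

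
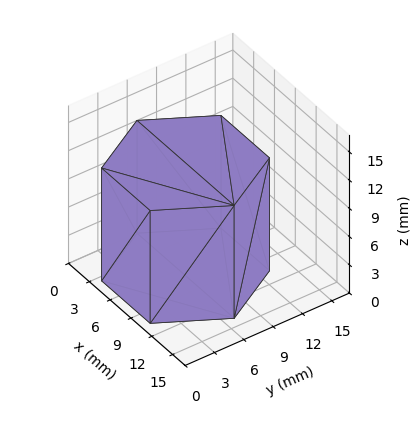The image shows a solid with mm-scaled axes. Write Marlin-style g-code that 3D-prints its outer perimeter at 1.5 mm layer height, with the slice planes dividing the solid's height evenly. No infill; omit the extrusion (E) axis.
Reading the render: the shape is a regular 6-sided prism (a cylinder approximated with 6 flat sides), circumscribed radius ≈ 7 mm, height ≈ 12 mm (dimensions read to the nearest mm from the axis ticks). For the g-code, the solid's height is divided into equal slices at the stated Δz and each level perimeter traced with G1 moves after a G0 lift.

; perimeter-only toolpath
G21 ; units = mm
G90 ; absolute positioning
G28 ; home
; layer 1
G0 Z1.5
G0 X14.0 Y7.0
G1 X10.5 Y13.1
G1 X3.5 Y13.1
G1 X0.0 Y7.0
G1 X3.5 Y0.9
G1 X10.5 Y0.9
G1 X14.0 Y7.0
; layer 2
G0 Z3.0
G0 X14.0 Y7.0
G1 X10.5 Y13.1
G1 X3.5 Y13.1
G1 X0.0 Y7.0
G1 X3.5 Y0.9
G1 X10.5 Y0.9
G1 X14.0 Y7.0
; layer 3
G0 Z4.5
G0 X14.0 Y7.0
G1 X10.5 Y13.1
G1 X3.5 Y13.1
G1 X0.0 Y7.0
G1 X3.5 Y0.9
G1 X10.5 Y0.9
G1 X14.0 Y7.0
; layer 4
G0 Z6.0
G0 X14.0 Y7.0
G1 X10.5 Y13.1
G1 X3.5 Y13.1
G1 X0.0 Y7.0
G1 X3.5 Y0.9
G1 X10.5 Y0.9
G1 X14.0 Y7.0
; layer 5
G0 Z7.5
G0 X14.0 Y7.0
G1 X10.5 Y13.1
G1 X3.5 Y13.1
G1 X0.0 Y7.0
G1 X3.5 Y0.9
G1 X10.5 Y0.9
G1 X14.0 Y7.0
; layer 6
G0 Z9.0
G0 X14.0 Y7.0
G1 X10.5 Y13.1
G1 X3.5 Y13.1
G1 X0.0 Y7.0
G1 X3.5 Y0.9
G1 X10.5 Y0.9
G1 X14.0 Y7.0
; layer 7
G0 Z10.5
G0 X14.0 Y7.0
G1 X10.5 Y13.1
G1 X3.5 Y13.1
G1 X0.0 Y7.0
G1 X3.5 Y0.9
G1 X10.5 Y0.9
G1 X14.0 Y7.0
; layer 8
G0 Z12.0
G0 X14.0 Y7.0
G1 X10.5 Y13.1
G1 X3.5 Y13.1
G1 X0.0 Y7.0
G1 X3.5 Y0.9
G1 X10.5 Y0.9
G1 X14.0 Y7.0
M2 ; end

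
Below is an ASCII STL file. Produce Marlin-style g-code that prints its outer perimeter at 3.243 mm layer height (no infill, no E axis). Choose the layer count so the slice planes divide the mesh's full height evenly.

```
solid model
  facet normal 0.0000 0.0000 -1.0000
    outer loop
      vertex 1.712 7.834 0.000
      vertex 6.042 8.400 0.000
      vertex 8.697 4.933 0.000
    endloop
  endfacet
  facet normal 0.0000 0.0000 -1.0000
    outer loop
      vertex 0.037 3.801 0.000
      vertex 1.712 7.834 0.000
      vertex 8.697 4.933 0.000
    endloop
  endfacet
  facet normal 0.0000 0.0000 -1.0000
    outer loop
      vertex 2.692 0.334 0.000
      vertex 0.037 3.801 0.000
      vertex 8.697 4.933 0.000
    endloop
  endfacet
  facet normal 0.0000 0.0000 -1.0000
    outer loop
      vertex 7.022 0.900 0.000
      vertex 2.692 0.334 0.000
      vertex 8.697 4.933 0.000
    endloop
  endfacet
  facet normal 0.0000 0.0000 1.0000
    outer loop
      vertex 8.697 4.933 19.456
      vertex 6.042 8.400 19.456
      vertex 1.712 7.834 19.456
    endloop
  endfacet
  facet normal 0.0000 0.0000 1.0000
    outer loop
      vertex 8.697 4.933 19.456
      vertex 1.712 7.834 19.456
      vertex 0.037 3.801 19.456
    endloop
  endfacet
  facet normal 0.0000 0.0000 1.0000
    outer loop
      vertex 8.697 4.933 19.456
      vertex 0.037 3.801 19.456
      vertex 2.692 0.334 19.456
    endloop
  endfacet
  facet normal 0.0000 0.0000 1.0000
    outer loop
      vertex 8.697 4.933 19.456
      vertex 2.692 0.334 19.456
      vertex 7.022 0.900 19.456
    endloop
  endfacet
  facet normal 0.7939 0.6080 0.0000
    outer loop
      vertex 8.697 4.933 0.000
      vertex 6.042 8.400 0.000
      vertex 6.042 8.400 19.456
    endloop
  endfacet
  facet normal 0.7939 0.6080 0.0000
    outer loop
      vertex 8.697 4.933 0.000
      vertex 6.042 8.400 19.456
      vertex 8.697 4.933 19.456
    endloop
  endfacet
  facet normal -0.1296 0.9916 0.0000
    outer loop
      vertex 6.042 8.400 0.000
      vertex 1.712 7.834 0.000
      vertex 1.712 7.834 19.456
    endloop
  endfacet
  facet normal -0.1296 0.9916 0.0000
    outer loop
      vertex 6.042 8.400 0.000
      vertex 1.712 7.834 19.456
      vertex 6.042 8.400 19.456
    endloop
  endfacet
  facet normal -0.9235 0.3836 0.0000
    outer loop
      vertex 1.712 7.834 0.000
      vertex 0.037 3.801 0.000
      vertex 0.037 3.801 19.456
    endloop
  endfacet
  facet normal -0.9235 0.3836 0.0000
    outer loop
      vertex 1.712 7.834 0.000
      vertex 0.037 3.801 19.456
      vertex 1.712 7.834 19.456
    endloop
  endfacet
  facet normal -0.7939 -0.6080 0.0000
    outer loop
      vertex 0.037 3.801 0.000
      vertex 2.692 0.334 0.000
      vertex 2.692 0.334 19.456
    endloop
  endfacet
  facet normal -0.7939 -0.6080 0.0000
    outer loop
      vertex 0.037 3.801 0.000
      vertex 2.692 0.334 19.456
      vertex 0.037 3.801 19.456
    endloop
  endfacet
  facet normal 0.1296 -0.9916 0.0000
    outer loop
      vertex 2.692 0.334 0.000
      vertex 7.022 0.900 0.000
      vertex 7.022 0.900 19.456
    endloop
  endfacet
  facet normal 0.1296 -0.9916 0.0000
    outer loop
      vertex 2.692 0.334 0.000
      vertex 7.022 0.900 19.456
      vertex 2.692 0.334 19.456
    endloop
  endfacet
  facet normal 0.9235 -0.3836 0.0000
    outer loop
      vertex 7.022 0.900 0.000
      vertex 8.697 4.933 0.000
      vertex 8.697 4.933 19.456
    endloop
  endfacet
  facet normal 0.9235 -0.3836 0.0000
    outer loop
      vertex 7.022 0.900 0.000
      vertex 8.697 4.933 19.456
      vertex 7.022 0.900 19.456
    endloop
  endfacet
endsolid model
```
; perimeter-only toolpath
G21 ; units = mm
G90 ; absolute positioning
G28 ; home
; layer 1
G0 Z3.243
G0 X8.697 Y4.933
G1 X6.042 Y8.400
G1 X1.712 Y7.834
G1 X0.037 Y3.801
G1 X2.692 Y0.334
G1 X7.022 Y0.900
G1 X8.697 Y4.933
; layer 2
G0 Z6.485
G0 X8.697 Y4.933
G1 X6.042 Y8.400
G1 X1.712 Y7.834
G1 X0.037 Y3.801
G1 X2.692 Y0.334
G1 X7.022 Y0.900
G1 X8.697 Y4.933
; layer 3
G0 Z9.728
G0 X8.697 Y4.933
G1 X6.042 Y8.400
G1 X1.712 Y7.834
G1 X0.037 Y3.801
G1 X2.692 Y0.334
G1 X7.022 Y0.900
G1 X8.697 Y4.933
; layer 4
G0 Z12.971
G0 X8.697 Y4.933
G1 X6.042 Y8.400
G1 X1.712 Y7.834
G1 X0.037 Y3.801
G1 X2.692 Y0.334
G1 X7.022 Y0.900
G1 X8.697 Y4.933
; layer 5
G0 Z16.213
G0 X8.697 Y4.933
G1 X6.042 Y8.400
G1 X1.712 Y7.834
G1 X0.037 Y3.801
G1 X2.692 Y0.334
G1 X7.022 Y0.900
G1 X8.697 Y4.933
; layer 6
G0 Z19.456
G0 X8.697 Y4.933
G1 X6.042 Y8.400
G1 X1.712 Y7.834
G1 X0.037 Y3.801
G1 X2.692 Y0.334
G1 X7.022 Y0.900
G1 X8.697 Y4.933
M2 ; end

The solid is a regular 6-sided prism (a cylinder approximated with 6 flat sides), circumscribed radius ≈ 4.37 mm, height ≈ 19.5 mm. Slicing at Δz = 3.243 mm — 6 equal slices spanning the solid's height, so layer i sits at z = i·h/6 — gives 6 non-empty perimeters. Each is a 6-segment closed polygon; G0 lifts to the layer z and rapids to the start vertex, then G1 traces the edges.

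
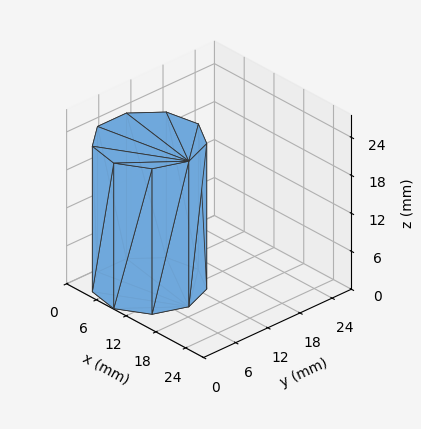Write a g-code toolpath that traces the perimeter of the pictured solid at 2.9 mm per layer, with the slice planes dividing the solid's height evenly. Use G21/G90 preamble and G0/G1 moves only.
Reading the render: the shape is a regular 9-sided prism (a cylinder approximated with 9 flat sides), circumscribed radius ≈ 8 mm, height ≈ 23 mm (dimensions read to the nearest mm from the axis ticks). For the g-code, the solid's height is divided into equal slices at the stated Δz and each level perimeter traced with G1 moves after a G0 lift.

; perimeter-only toolpath
G21 ; units = mm
G90 ; absolute positioning
G28 ; home
; layer 1
G0 Z2.9
G0 X16.0 Y8.0
G1 X14.1 Y13.1
G1 X9.4 Y15.9
G1 X4.0 Y14.9
G1 X0.5 Y10.7
G1 X0.5 Y5.3
G1 X4.0 Y1.1
G1 X9.4 Y0.1
G1 X14.1 Y2.9
G1 X16.0 Y8.0
; layer 2
G0 Z5.8
G0 X16.0 Y8.0
G1 X14.1 Y13.1
G1 X9.4 Y15.9
G1 X4.0 Y14.9
G1 X0.5 Y10.7
G1 X0.5 Y5.3
G1 X4.0 Y1.1
G1 X9.4 Y0.1
G1 X14.1 Y2.9
G1 X16.0 Y8.0
; layer 3
G0 Z8.6
G0 X16.0 Y8.0
G1 X14.1 Y13.1
G1 X9.4 Y15.9
G1 X4.0 Y14.9
G1 X0.5 Y10.7
G1 X0.5 Y5.3
G1 X4.0 Y1.1
G1 X9.4 Y0.1
G1 X14.1 Y2.9
G1 X16.0 Y8.0
; layer 4
G0 Z11.5
G0 X16.0 Y8.0
G1 X14.1 Y13.1
G1 X9.4 Y15.9
G1 X4.0 Y14.9
G1 X0.5 Y10.7
G1 X0.5 Y5.3
G1 X4.0 Y1.1
G1 X9.4 Y0.1
G1 X14.1 Y2.9
G1 X16.0 Y8.0
; layer 5
G0 Z14.4
G0 X16.0 Y8.0
G1 X14.1 Y13.1
G1 X9.4 Y15.9
G1 X4.0 Y14.9
G1 X0.5 Y10.7
G1 X0.5 Y5.3
G1 X4.0 Y1.1
G1 X9.4 Y0.1
G1 X14.1 Y2.9
G1 X16.0 Y8.0
; layer 6
G0 Z17.2
G0 X16.0 Y8.0
G1 X14.1 Y13.1
G1 X9.4 Y15.9
G1 X4.0 Y14.9
G1 X0.5 Y10.7
G1 X0.5 Y5.3
G1 X4.0 Y1.1
G1 X9.4 Y0.1
G1 X14.1 Y2.9
G1 X16.0 Y8.0
; layer 7
G0 Z20.1
G0 X16.0 Y8.0
G1 X14.1 Y13.1
G1 X9.4 Y15.9
G1 X4.0 Y14.9
G1 X0.5 Y10.7
G1 X0.5 Y5.3
G1 X4.0 Y1.1
G1 X9.4 Y0.1
G1 X14.1 Y2.9
G1 X16.0 Y8.0
; layer 8
G0 Z23.0
G0 X16.0 Y8.0
G1 X14.1 Y13.1
G1 X9.4 Y15.9
G1 X4.0 Y14.9
G1 X0.5 Y10.7
G1 X0.5 Y5.3
G1 X4.0 Y1.1
G1 X9.4 Y0.1
G1 X14.1 Y2.9
G1 X16.0 Y8.0
M2 ; end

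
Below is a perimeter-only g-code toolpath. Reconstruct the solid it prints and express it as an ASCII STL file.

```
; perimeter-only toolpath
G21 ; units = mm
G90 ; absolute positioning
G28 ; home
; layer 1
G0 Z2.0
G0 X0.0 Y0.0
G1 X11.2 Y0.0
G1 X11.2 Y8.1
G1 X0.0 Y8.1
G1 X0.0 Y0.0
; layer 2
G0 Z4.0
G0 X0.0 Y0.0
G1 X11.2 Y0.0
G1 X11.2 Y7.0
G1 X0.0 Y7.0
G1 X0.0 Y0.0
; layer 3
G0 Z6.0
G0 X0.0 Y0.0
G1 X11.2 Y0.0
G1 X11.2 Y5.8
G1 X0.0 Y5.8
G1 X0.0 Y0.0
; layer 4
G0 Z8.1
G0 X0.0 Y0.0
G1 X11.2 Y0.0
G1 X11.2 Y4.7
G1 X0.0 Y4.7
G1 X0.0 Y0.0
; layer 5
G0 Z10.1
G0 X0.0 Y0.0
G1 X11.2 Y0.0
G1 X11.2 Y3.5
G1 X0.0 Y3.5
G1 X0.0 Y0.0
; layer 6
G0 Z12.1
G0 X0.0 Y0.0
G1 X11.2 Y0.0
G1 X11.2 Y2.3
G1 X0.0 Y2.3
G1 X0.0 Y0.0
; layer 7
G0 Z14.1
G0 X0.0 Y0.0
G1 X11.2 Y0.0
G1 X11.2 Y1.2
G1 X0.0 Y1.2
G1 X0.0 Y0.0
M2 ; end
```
solid part
  facet normal 0.0000 0.0000 -1.0000
    outer loop
      vertex 11.2 9.3 0.0
      vertex 11.2 0.0 0.0
      vertex 0.0 0.0 0.0
    endloop
  endfacet
  facet normal 0.0000 0.0000 -1.0000
    outer loop
      vertex 0.0 9.3 0.0
      vertex 11.2 9.3 0.0
      vertex 0.0 0.0 0.0
    endloop
  endfacet
  facet normal 0.0000 -1.0000 0.0000
    outer loop
      vertex 0.0 0.0 0.0
      vertex 11.2 0.0 0.0
      vertex 11.2 0.0 16.1
    endloop
  endfacet
  facet normal 0.0000 -1.0000 0.0000
    outer loop
      vertex 0.0 0.0 0.0
      vertex 11.2 0.0 16.1
      vertex 0.0 0.0 16.1
    endloop
  endfacet
  facet normal 0.0000 0.8659 0.5002
    outer loop
      vertex 0.0 0.0 16.1
      vertex 11.2 0.0 16.1
      vertex 11.2 9.3 0.0
    endloop
  endfacet
  facet normal 0.0000 0.8659 0.5002
    outer loop
      vertex 0.0 0.0 16.1
      vertex 11.2 9.3 0.0
      vertex 0.0 9.3 0.0
    endloop
  endfacet
  facet normal -1.0000 0.0000 0.0000
    outer loop
      vertex 0.0 0.0 16.1
      vertex 0.0 9.3 0.0
      vertex 0.0 0.0 0.0
    endloop
  endfacet
  facet normal 1.0000 0.0000 0.0000
    outer loop
      vertex 11.2 0.0 0.0
      vertex 11.2 9.3 0.0
      vertex 11.2 0.0 16.1
    endloop
  endfacet
endsolid part

The G0 Z moves step by Δz≈2.0 mm. The G1 loops shrink linearly with z, so the solid tapers from its base footprint up to z≈16.1. Closing with a flat bottom cap and the tapered top and triangulating gives 8 facets — a wedge (ramp): 11.2 × 9.3 mm base, rising to 16.1 mm along the y=0 edge and sloping linearly to z=0 at y=9.3.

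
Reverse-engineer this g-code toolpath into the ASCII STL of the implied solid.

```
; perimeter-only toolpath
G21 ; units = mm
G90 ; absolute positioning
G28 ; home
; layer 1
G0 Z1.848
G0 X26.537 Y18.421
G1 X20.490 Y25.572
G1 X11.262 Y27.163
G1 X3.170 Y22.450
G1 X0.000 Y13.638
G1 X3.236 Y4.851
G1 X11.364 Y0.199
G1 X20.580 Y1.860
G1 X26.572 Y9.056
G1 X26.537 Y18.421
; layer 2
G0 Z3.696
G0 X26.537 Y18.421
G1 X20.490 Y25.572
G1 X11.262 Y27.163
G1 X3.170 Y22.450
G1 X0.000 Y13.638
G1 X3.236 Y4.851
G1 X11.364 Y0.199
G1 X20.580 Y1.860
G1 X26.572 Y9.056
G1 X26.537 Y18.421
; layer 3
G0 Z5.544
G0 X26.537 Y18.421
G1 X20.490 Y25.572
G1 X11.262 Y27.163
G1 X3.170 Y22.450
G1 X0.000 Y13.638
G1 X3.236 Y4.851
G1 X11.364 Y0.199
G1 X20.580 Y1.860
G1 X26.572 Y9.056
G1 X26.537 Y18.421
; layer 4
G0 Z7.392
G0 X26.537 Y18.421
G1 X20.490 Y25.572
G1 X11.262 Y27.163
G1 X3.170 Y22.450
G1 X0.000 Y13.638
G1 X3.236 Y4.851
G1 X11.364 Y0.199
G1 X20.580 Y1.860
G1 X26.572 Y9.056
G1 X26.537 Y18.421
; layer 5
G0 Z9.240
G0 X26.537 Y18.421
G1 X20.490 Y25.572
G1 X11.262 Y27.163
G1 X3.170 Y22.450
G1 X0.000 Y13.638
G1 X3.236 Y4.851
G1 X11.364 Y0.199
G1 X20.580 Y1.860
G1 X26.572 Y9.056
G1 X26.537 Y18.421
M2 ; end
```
solid part
  facet normal 0.0000 0.0000 -1.0000
    outer loop
      vertex 11.262 27.163 0.000
      vertex 20.490 25.572 0.000
      vertex 26.537 18.421 0.000
    endloop
  endfacet
  facet normal 0.0000 0.0000 -1.0000
    outer loop
      vertex 3.170 22.450 0.000
      vertex 11.262 27.163 0.000
      vertex 26.537 18.421 0.000
    endloop
  endfacet
  facet normal 0.0000 0.0000 -1.0000
    outer loop
      vertex 0.000 13.638 0.000
      vertex 3.170 22.450 0.000
      vertex 26.537 18.421 0.000
    endloop
  endfacet
  facet normal 0.0000 0.0000 -1.0000
    outer loop
      vertex 3.236 4.851 0.000
      vertex 0.000 13.638 0.000
      vertex 26.537 18.421 0.000
    endloop
  endfacet
  facet normal 0.0000 0.0000 -1.0000
    outer loop
      vertex 11.364 0.199 0.000
      vertex 3.236 4.851 0.000
      vertex 26.537 18.421 0.000
    endloop
  endfacet
  facet normal 0.0000 0.0000 -1.0000
    outer loop
      vertex 20.580 1.860 0.000
      vertex 11.364 0.199 0.000
      vertex 26.537 18.421 0.000
    endloop
  endfacet
  facet normal 0.0000 0.0000 -1.0000
    outer loop
      vertex 26.572 9.056 0.000
      vertex 20.580 1.860 0.000
      vertex 26.537 18.421 0.000
    endloop
  endfacet
  facet normal 0.0000 0.0000 1.0000
    outer loop
      vertex 26.537 18.421 9.240
      vertex 20.490 25.572 9.240
      vertex 11.262 27.163 9.240
    endloop
  endfacet
  facet normal 0.0000 0.0000 1.0000
    outer loop
      vertex 26.537 18.421 9.240
      vertex 11.262 27.163 9.240
      vertex 3.170 22.450 9.240
    endloop
  endfacet
  facet normal 0.0000 0.0000 1.0000
    outer loop
      vertex 26.537 18.421 9.240
      vertex 3.170 22.450 9.240
      vertex 0.000 13.638 9.240
    endloop
  endfacet
  facet normal 0.0000 0.0000 1.0000
    outer loop
      vertex 26.537 18.421 9.240
      vertex 0.000 13.638 9.240
      vertex 3.236 4.851 9.240
    endloop
  endfacet
  facet normal 0.0000 0.0000 1.0000
    outer loop
      vertex 26.537 18.421 9.240
      vertex 3.236 4.851 9.240
      vertex 11.364 0.199 9.240
    endloop
  endfacet
  facet normal 0.0000 0.0000 1.0000
    outer loop
      vertex 26.537 18.421 9.240
      vertex 11.364 0.199 9.240
      vertex 20.580 1.860 9.240
    endloop
  endfacet
  facet normal 0.0000 0.0000 1.0000
    outer loop
      vertex 26.537 18.421 9.240
      vertex 20.580 1.860 9.240
      vertex 26.572 9.056 9.240
    endloop
  endfacet
  facet normal 0.7636 0.6457 0.0000
    outer loop
      vertex 26.537 18.421 0.000
      vertex 20.490 25.572 0.000
      vertex 20.490 25.572 9.240
    endloop
  endfacet
  facet normal 0.7636 0.6457 0.0000
    outer loop
      vertex 26.537 18.421 0.000
      vertex 20.490 25.572 9.240
      vertex 26.537 18.421 9.240
    endloop
  endfacet
  facet normal 0.1699 0.9855 0.0000
    outer loop
      vertex 20.490 25.572 0.000
      vertex 11.262 27.163 0.000
      vertex 11.262 27.163 9.240
    endloop
  endfacet
  facet normal 0.1699 0.9855 0.0000
    outer loop
      vertex 20.490 25.572 0.000
      vertex 11.262 27.163 9.240
      vertex 20.490 25.572 9.240
    endloop
  endfacet
  facet normal -0.5033 0.8641 0.0000
    outer loop
      vertex 11.262 27.163 0.000
      vertex 3.170 22.450 0.000
      vertex 3.170 22.450 9.240
    endloop
  endfacet
  facet normal -0.5033 0.8641 0.0000
    outer loop
      vertex 11.262 27.163 0.000
      vertex 3.170 22.450 9.240
      vertex 11.262 27.163 9.240
    endloop
  endfacet
  facet normal -0.9410 0.3385 0.0000
    outer loop
      vertex 3.170 22.450 0.000
      vertex 0.000 13.638 0.000
      vertex 0.000 13.638 9.240
    endloop
  endfacet
  facet normal -0.9410 0.3385 0.0000
    outer loop
      vertex 3.170 22.450 0.000
      vertex 0.000 13.638 9.240
      vertex 3.170 22.450 9.240
    endloop
  endfacet
  facet normal -0.9384 -0.3456 0.0000
    outer loop
      vertex 0.000 13.638 0.000
      vertex 3.236 4.851 0.000
      vertex 3.236 4.851 9.240
    endloop
  endfacet
  facet normal -0.9384 -0.3456 0.0000
    outer loop
      vertex 0.000 13.638 0.000
      vertex 3.236 4.851 9.240
      vertex 0.000 13.638 9.240
    endloop
  endfacet
  facet normal -0.4967 -0.8679 0.0000
    outer loop
      vertex 3.236 4.851 0.000
      vertex 11.364 0.199 0.000
      vertex 11.364 0.199 9.240
    endloop
  endfacet
  facet normal -0.4967 -0.8679 0.0000
    outer loop
      vertex 3.236 4.851 0.000
      vertex 11.364 0.199 9.240
      vertex 3.236 4.851 9.240
    endloop
  endfacet
  facet normal 0.1774 -0.9841 0.0000
    outer loop
      vertex 11.364 0.199 0.000
      vertex 20.580 1.860 0.000
      vertex 20.580 1.860 9.240
    endloop
  endfacet
  facet normal 0.1774 -0.9841 0.0000
    outer loop
      vertex 11.364 0.199 0.000
      vertex 20.580 1.860 9.240
      vertex 11.364 0.199 9.240
    endloop
  endfacet
  facet normal 0.7685 -0.6399 0.0000
    outer loop
      vertex 20.580 1.860 0.000
      vertex 26.572 9.056 0.000
      vertex 26.572 9.056 9.240
    endloop
  endfacet
  facet normal 0.7685 -0.6399 0.0000
    outer loop
      vertex 20.580 1.860 0.000
      vertex 26.572 9.056 9.240
      vertex 20.580 1.860 9.240
    endloop
  endfacet
  facet normal 1.0000 0.0037 0.0000
    outer loop
      vertex 26.572 9.056 0.000
      vertex 26.537 18.421 0.000
      vertex 26.537 18.421 9.240
    endloop
  endfacet
  facet normal 1.0000 0.0037 0.0000
    outer loop
      vertex 26.572 9.056 0.000
      vertex 26.537 18.421 9.240
      vertex 26.572 9.056 9.240
    endloop
  endfacet
endsolid part

The G0 Z moves step by Δz≈1.848 mm. Every layer's G1 loop is the same polygon, so the solid is a straight extrusion of it from z=0 to z≈9.24. Closing with flat bottom and top caps and triangulating gives 32 facets — a regular 9-sided prism (a cylinder approximated with 9 flat sides), circumscribed radius ≈ 13.7 mm, height ≈ 9.24 mm.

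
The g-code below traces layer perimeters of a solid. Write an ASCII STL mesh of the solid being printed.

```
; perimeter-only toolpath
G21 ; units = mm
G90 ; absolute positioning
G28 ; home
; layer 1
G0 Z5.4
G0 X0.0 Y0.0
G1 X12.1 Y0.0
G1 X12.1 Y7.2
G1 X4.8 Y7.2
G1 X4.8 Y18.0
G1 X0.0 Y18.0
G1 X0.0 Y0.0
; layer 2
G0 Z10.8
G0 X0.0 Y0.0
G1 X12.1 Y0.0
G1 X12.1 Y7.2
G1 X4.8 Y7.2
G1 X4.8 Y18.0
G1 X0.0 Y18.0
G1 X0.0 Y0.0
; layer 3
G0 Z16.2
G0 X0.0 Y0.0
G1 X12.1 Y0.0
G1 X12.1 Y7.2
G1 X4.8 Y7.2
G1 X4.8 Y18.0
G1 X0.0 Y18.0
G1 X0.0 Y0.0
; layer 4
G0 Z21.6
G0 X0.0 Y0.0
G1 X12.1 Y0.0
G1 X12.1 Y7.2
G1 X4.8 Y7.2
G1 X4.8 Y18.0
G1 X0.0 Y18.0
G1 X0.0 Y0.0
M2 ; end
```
solid part
  facet normal 0.0000 0.0000 -1.0000
    outer loop
      vertex 12.1 7.2 0.0
      vertex 12.1 0.0 0.0
      vertex 0.0 0.0 0.0
    endloop
  endfacet
  facet normal 0.0000 0.0000 -1.0000
    outer loop
      vertex 4.8 7.2 0.0
      vertex 12.1 7.2 0.0
      vertex 0.0 0.0 0.0
    endloop
  endfacet
  facet normal 0.0000 0.0000 -1.0000
    outer loop
      vertex 4.8 18.0 0.0
      vertex 4.8 7.2 0.0
      vertex 0.0 0.0 0.0
    endloop
  endfacet
  facet normal 0.0000 0.0000 -1.0000
    outer loop
      vertex 0.0 18.0 0.0
      vertex 4.8 18.0 0.0
      vertex 0.0 0.0 0.0
    endloop
  endfacet
  facet normal 0.0000 0.0000 1.0000
    outer loop
      vertex 0.0 0.0 21.6
      vertex 12.1 0.0 21.6
      vertex 12.1 7.2 21.6
    endloop
  endfacet
  facet normal 0.0000 0.0000 1.0000
    outer loop
      vertex 0.0 0.0 21.6
      vertex 12.1 7.2 21.6
      vertex 4.8 7.2 21.6
    endloop
  endfacet
  facet normal 0.0000 0.0000 1.0000
    outer loop
      vertex 0.0 0.0 21.6
      vertex 4.8 7.2 21.6
      vertex 4.8 18.0 21.6
    endloop
  endfacet
  facet normal 0.0000 0.0000 1.0000
    outer loop
      vertex 0.0 0.0 21.6
      vertex 4.8 18.0 21.6
      vertex 0.0 18.0 21.6
    endloop
  endfacet
  facet normal 0.0000 -1.0000 0.0000
    outer loop
      vertex 0.0 0.0 0.0
      vertex 12.1 0.0 0.0
      vertex 12.1 0.0 21.6
    endloop
  endfacet
  facet normal 0.0000 -1.0000 0.0000
    outer loop
      vertex 0.0 0.0 0.0
      vertex 12.1 0.0 21.6
      vertex 0.0 0.0 21.6
    endloop
  endfacet
  facet normal 1.0000 0.0000 0.0000
    outer loop
      vertex 12.1 0.0 0.0
      vertex 12.1 7.2 0.0
      vertex 12.1 7.2 21.6
    endloop
  endfacet
  facet normal 1.0000 0.0000 0.0000
    outer loop
      vertex 12.1 0.0 0.0
      vertex 12.1 7.2 21.6
      vertex 12.1 0.0 21.6
    endloop
  endfacet
  facet normal 0.0000 1.0000 0.0000
    outer loop
      vertex 12.1 7.2 0.0
      vertex 4.8 7.2 0.0
      vertex 4.8 7.2 21.6
    endloop
  endfacet
  facet normal 0.0000 1.0000 0.0000
    outer loop
      vertex 12.1 7.2 0.0
      vertex 4.8 7.2 21.6
      vertex 12.1 7.2 21.6
    endloop
  endfacet
  facet normal 1.0000 0.0000 0.0000
    outer loop
      vertex 4.8 7.2 0.0
      vertex 4.8 18.0 0.0
      vertex 4.8 18.0 21.6
    endloop
  endfacet
  facet normal 1.0000 0.0000 0.0000
    outer loop
      vertex 4.8 7.2 0.0
      vertex 4.8 18.0 21.6
      vertex 4.8 7.2 21.6
    endloop
  endfacet
  facet normal 0.0000 1.0000 0.0000
    outer loop
      vertex 4.8 18.0 0.0
      vertex 0.0 18.0 0.0
      vertex 0.0 18.0 21.6
    endloop
  endfacet
  facet normal 0.0000 1.0000 0.0000
    outer loop
      vertex 4.8 18.0 0.0
      vertex 0.0 18.0 21.6
      vertex 4.8 18.0 21.6
    endloop
  endfacet
  facet normal -1.0000 0.0000 0.0000
    outer loop
      vertex 0.0 18.0 0.0
      vertex 0.0 0.0 0.0
      vertex 0.0 0.0 21.6
    endloop
  endfacet
  facet normal -1.0000 0.0000 0.0000
    outer loop
      vertex 0.0 18.0 0.0
      vertex 0.0 0.0 21.6
      vertex 0.0 18.0 21.6
    endloop
  endfacet
endsolid part

The G0 Z moves step by Δz≈5.4 mm. Every layer's G1 loop is the same polygon, so the solid is a straight extrusion of it from z=0 to z≈21.6. Closing with flat bottom and top caps and triangulating gives 20 facets — an L-shaped prism: outer 12.1 × 18 mm, arm thicknesses ≈ 7.2 mm (horizontal) and 4.8 mm (vertical), extruded 21.6 mm in z.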